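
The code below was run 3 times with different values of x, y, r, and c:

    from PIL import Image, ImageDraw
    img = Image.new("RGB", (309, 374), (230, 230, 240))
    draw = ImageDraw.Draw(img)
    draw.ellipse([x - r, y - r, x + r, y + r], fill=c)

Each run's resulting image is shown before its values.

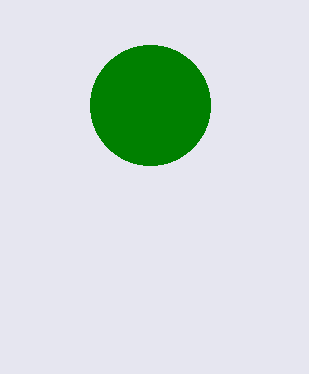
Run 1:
x = 150, y = 105, r = 60, c = 'green'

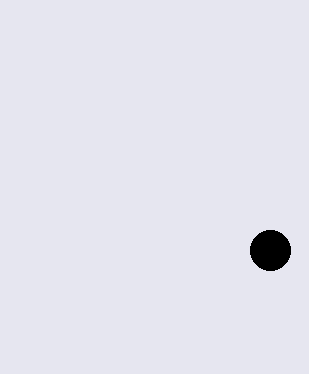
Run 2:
x = 270
y = 250
r = 20
c = 'black'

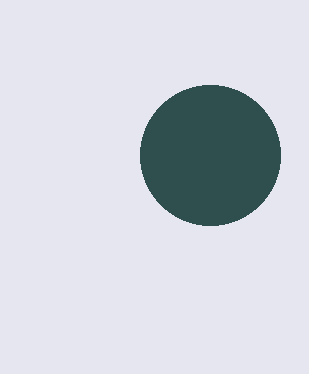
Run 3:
x = 210; y = 155; r = 70; c = 'darkslategray'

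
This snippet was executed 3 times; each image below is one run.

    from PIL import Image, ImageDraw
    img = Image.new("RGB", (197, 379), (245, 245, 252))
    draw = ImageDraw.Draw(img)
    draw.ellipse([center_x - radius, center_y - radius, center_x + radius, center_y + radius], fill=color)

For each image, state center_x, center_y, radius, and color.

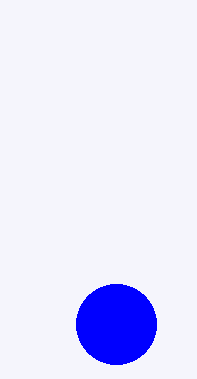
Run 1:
center_x = 116
center_y = 324
radius = 40
color = 'blue'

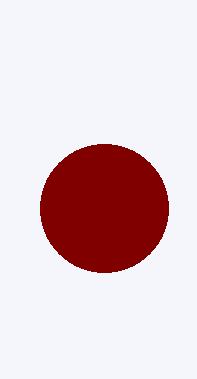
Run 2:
center_x = 104, center_y = 208, radius = 64, color = 'maroon'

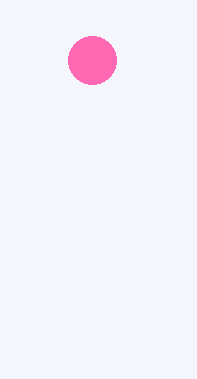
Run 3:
center_x = 92
center_y = 60
radius = 24
color = 'hotpink'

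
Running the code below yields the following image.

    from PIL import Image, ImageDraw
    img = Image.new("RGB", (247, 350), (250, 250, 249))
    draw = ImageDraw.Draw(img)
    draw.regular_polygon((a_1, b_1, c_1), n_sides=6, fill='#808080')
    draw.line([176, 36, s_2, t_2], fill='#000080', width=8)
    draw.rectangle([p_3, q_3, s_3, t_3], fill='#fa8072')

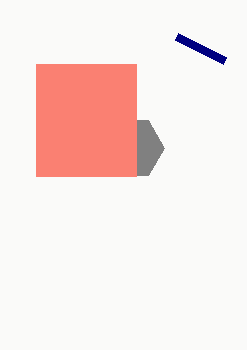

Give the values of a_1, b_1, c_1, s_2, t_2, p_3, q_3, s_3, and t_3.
a_1 = 132
b_1 = 148
c_1 = 32
s_2 = 224
t_2 = 60
p_3 = 36
q_3 = 64
s_3 = 136
t_3 = 176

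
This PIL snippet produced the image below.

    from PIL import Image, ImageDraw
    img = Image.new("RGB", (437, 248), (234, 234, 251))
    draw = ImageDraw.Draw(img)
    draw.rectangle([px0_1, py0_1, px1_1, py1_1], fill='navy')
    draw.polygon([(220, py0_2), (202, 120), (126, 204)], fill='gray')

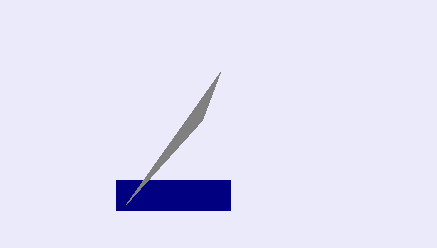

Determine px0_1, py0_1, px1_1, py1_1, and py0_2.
px0_1 = 116, py0_1 = 180, px1_1 = 230, py1_1 = 210, py0_2 = 72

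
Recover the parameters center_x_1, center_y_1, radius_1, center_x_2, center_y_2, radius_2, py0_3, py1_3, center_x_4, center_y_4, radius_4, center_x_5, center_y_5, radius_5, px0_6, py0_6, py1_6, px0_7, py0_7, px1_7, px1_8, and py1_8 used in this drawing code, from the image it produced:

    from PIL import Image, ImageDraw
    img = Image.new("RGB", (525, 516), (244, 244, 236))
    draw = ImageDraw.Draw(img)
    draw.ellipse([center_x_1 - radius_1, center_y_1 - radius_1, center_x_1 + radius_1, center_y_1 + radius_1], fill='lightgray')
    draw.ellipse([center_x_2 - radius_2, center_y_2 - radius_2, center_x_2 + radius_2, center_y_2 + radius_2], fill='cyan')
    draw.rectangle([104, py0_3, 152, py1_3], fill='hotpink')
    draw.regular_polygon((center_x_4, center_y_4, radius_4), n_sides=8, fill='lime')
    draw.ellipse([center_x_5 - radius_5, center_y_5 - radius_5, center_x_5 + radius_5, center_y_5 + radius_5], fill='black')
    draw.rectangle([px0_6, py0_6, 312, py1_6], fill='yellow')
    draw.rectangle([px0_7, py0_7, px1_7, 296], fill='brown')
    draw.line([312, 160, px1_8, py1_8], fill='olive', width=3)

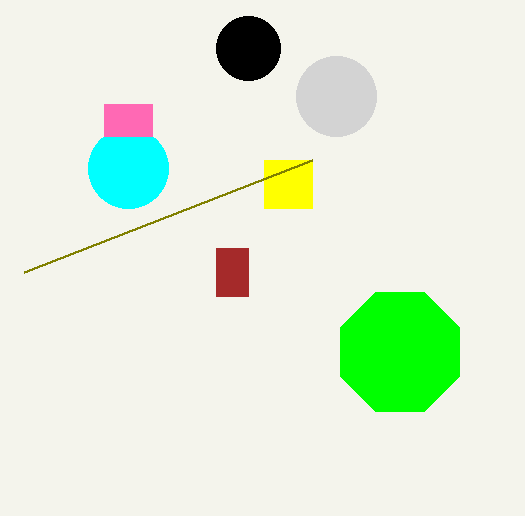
center_x_1 = 336, center_y_1 = 96, radius_1 = 40, center_x_2 = 128, center_y_2 = 168, radius_2 = 40, py0_3 = 104, py1_3 = 136, center_x_4 = 400, center_y_4 = 352, radius_4 = 64, center_x_5 = 248, center_y_5 = 48, radius_5 = 32, px0_6 = 264, py0_6 = 160, py1_6 = 208, px0_7 = 216, py0_7 = 248, px1_7 = 248, px1_8 = 24, py1_8 = 272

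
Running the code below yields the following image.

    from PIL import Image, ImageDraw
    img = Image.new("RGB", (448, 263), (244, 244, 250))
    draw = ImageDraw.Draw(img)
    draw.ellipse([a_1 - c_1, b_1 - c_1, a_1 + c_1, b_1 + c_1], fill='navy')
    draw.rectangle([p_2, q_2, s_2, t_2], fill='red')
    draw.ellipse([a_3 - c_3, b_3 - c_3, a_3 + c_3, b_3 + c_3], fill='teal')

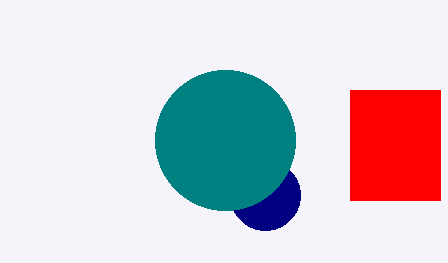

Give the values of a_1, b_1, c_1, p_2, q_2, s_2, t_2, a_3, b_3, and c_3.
a_1 = 265, b_1 = 195, c_1 = 35, p_2 = 350, q_2 = 90, s_2 = 440, t_2 = 200, a_3 = 225, b_3 = 140, c_3 = 70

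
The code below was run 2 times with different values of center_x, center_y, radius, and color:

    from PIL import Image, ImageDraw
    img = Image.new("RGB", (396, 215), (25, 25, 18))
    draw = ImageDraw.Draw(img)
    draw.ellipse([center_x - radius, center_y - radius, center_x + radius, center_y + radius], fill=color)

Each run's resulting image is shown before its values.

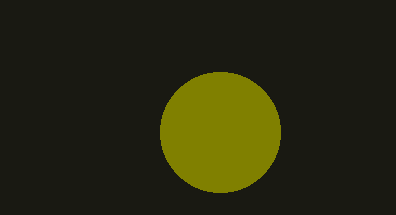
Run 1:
center_x = 220, center_y = 132, radius = 60, color = 'olive'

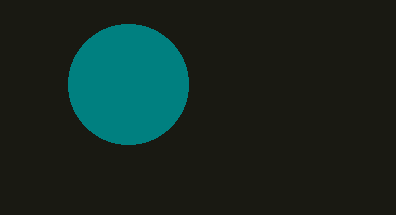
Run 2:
center_x = 128; center_y = 84; radius = 60; color = 'teal'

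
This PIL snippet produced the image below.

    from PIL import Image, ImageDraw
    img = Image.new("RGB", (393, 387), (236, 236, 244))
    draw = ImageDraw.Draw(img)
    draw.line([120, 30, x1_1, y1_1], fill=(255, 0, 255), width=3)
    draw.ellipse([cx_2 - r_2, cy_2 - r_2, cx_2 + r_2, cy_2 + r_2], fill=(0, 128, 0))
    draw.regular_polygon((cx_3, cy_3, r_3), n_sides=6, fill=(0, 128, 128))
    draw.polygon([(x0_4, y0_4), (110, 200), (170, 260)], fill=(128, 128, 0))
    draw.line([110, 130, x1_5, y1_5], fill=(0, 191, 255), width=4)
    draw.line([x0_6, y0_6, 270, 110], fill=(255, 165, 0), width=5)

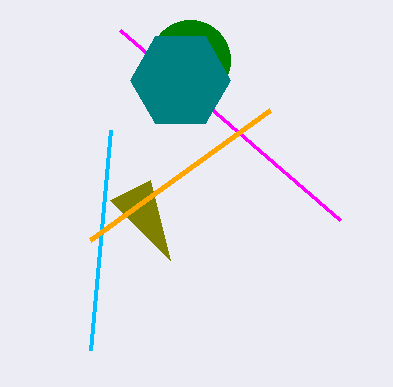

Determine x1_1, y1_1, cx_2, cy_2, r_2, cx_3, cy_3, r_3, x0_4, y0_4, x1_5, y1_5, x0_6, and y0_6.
x1_1 = 340, y1_1 = 220, cx_2 = 190, cy_2 = 60, r_2 = 40, cx_3 = 180, cy_3 = 80, r_3 = 50, x0_4 = 150, y0_4 = 180, x1_5 = 90, y1_5 = 350, x0_6 = 90, y0_6 = 240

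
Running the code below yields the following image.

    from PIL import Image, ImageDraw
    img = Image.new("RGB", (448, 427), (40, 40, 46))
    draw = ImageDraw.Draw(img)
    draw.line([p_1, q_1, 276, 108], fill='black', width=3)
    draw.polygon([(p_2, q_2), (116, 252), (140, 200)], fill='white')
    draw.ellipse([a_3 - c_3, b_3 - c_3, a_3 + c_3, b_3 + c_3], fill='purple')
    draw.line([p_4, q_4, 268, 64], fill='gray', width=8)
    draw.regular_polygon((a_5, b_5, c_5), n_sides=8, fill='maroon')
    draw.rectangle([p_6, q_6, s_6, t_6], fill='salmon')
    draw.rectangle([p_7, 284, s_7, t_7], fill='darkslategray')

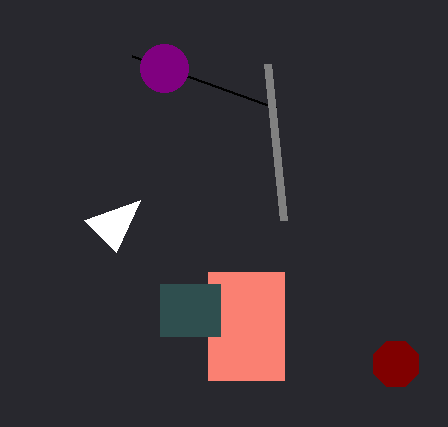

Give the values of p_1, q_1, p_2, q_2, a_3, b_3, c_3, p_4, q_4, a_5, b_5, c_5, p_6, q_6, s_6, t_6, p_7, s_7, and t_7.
p_1 = 132, q_1 = 56, p_2 = 84, q_2 = 220, a_3 = 164, b_3 = 68, c_3 = 24, p_4 = 284, q_4 = 220, a_5 = 396, b_5 = 364, c_5 = 24, p_6 = 208, q_6 = 272, s_6 = 284, t_6 = 380, p_7 = 160, s_7 = 220, t_7 = 336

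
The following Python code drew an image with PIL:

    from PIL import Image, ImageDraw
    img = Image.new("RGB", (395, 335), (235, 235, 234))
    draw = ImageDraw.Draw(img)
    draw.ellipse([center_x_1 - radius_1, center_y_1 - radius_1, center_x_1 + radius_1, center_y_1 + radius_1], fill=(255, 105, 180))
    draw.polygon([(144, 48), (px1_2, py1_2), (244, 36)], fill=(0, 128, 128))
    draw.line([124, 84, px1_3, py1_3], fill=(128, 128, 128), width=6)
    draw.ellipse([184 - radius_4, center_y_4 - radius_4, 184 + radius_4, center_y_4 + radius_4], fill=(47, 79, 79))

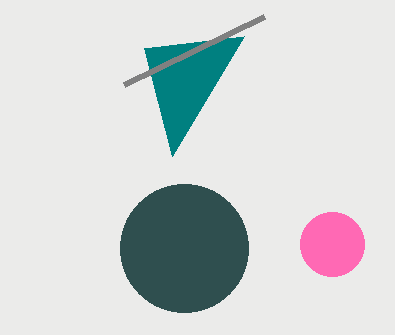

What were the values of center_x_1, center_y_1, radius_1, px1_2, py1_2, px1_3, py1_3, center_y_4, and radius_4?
center_x_1 = 332; center_y_1 = 244; radius_1 = 32; px1_2 = 172; py1_2 = 156; px1_3 = 264; py1_3 = 16; center_y_4 = 248; radius_4 = 64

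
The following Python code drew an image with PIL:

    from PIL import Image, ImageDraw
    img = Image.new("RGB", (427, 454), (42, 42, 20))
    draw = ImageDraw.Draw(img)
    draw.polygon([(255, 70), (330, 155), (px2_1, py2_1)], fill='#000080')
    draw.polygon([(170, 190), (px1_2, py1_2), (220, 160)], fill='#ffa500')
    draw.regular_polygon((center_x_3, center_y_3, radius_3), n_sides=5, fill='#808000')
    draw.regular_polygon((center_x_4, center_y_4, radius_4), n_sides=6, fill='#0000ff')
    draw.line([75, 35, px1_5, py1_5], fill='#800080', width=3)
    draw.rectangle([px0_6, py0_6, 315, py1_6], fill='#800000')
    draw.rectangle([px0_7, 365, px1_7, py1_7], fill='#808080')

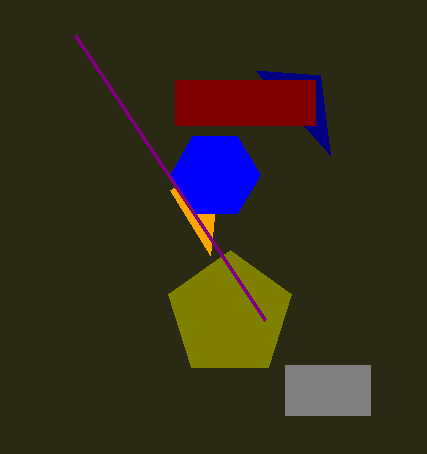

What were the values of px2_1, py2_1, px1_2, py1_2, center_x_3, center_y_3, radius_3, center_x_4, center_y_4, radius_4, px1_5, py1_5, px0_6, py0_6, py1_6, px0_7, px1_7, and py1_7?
px2_1 = 320
py2_1 = 75
px1_2 = 210
py1_2 = 255
center_x_3 = 230
center_y_3 = 315
radius_3 = 65
center_x_4 = 215
center_y_4 = 175
radius_4 = 45
px1_5 = 265
py1_5 = 320
px0_6 = 175
py0_6 = 80
py1_6 = 125
px0_7 = 285
px1_7 = 370
py1_7 = 415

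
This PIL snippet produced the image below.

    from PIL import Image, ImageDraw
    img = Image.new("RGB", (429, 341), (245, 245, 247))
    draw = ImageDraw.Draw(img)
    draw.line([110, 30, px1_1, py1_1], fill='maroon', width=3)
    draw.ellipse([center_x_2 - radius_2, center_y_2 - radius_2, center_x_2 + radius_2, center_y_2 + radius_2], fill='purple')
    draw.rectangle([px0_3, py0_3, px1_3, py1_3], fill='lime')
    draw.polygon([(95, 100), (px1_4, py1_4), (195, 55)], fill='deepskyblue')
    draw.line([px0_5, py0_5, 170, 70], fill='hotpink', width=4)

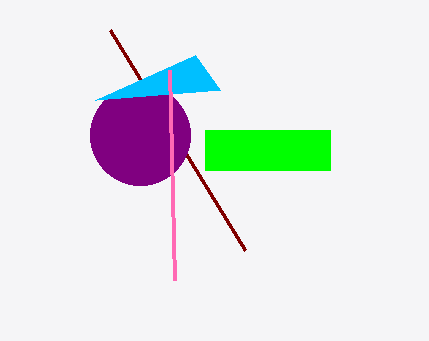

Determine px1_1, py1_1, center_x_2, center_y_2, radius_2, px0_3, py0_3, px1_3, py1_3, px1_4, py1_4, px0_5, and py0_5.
px1_1 = 245
py1_1 = 250
center_x_2 = 140
center_y_2 = 135
radius_2 = 50
px0_3 = 205
py0_3 = 130
px1_3 = 330
py1_3 = 170
px1_4 = 220
py1_4 = 90
px0_5 = 175
py0_5 = 280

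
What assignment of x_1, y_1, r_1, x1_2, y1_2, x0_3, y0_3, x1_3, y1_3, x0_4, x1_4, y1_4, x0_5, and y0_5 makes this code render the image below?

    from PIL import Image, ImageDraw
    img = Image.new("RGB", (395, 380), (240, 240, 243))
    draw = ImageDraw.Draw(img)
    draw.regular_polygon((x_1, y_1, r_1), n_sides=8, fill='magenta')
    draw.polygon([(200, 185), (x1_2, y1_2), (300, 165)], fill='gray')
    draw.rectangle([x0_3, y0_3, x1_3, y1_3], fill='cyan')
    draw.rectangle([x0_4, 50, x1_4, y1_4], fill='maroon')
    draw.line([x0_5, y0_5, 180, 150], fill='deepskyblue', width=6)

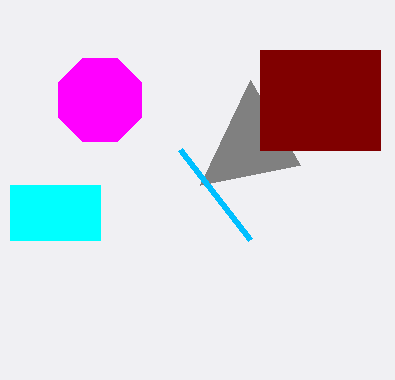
x_1 = 100
y_1 = 100
r_1 = 45
x1_2 = 250
y1_2 = 80
x0_3 = 10
y0_3 = 185
x1_3 = 100
y1_3 = 240
x0_4 = 260
x1_4 = 380
y1_4 = 150
x0_5 = 250
y0_5 = 240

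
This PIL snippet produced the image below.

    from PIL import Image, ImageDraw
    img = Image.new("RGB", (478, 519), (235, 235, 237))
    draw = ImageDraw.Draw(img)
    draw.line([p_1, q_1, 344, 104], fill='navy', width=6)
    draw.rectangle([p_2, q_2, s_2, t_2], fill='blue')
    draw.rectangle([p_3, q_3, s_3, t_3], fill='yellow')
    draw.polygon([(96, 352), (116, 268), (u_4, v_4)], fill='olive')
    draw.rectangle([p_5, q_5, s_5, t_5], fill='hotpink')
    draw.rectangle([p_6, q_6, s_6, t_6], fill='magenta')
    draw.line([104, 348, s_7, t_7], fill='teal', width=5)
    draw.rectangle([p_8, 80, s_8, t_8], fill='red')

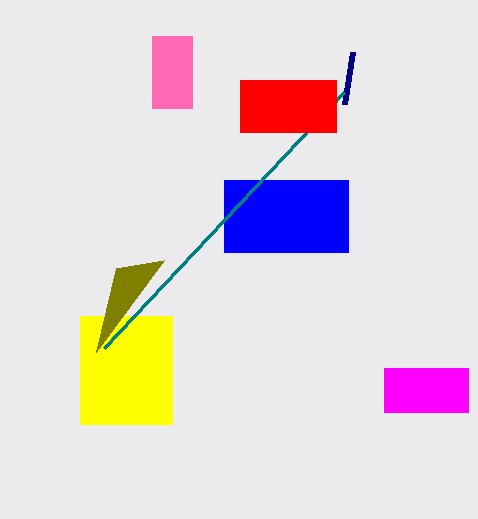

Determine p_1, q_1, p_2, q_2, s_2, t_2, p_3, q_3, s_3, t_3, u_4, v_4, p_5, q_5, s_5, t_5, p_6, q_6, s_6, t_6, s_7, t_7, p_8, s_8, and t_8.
p_1 = 352, q_1 = 52, p_2 = 224, q_2 = 180, s_2 = 348, t_2 = 252, p_3 = 80, q_3 = 316, s_3 = 172, t_3 = 424, u_4 = 164, v_4 = 260, p_5 = 152, q_5 = 36, s_5 = 192, t_5 = 108, p_6 = 384, q_6 = 368, s_6 = 468, t_6 = 412, s_7 = 344, t_7 = 92, p_8 = 240, s_8 = 336, t_8 = 132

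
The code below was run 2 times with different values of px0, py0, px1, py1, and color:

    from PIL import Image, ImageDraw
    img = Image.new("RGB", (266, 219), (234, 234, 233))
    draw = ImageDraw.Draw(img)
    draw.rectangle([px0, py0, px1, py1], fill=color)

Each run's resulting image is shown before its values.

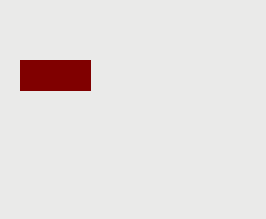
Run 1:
px0 = 20
py0 = 60
px1 = 90
py1 = 90
color = 'maroon'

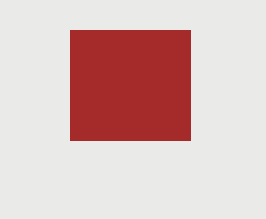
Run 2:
px0 = 70; py0 = 30; px1 = 190; py1 = 140; color = 'brown'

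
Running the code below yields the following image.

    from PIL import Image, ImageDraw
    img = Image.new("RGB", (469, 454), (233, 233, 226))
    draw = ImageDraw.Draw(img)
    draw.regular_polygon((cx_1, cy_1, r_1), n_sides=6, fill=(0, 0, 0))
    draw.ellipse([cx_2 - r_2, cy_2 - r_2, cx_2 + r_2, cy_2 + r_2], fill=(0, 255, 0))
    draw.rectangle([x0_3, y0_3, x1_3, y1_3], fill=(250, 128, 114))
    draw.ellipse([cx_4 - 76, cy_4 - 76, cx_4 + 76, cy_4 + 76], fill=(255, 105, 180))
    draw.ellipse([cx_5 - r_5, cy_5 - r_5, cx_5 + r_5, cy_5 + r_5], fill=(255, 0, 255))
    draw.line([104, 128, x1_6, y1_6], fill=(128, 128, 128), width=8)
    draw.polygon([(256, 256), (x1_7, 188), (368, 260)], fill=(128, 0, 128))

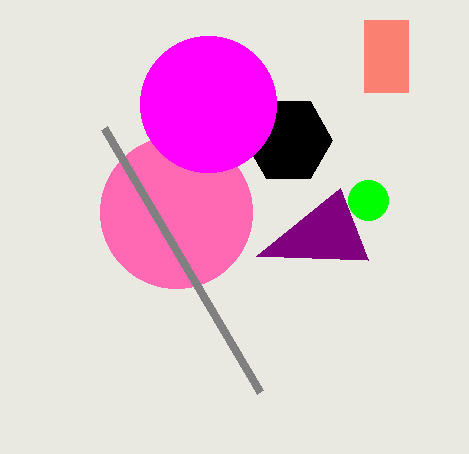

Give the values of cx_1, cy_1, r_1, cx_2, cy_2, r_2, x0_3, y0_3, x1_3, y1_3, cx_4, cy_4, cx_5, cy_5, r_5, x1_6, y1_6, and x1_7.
cx_1 = 288; cy_1 = 140; r_1 = 44; cx_2 = 368; cy_2 = 200; r_2 = 20; x0_3 = 364; y0_3 = 20; x1_3 = 408; y1_3 = 92; cx_4 = 176; cy_4 = 212; cx_5 = 208; cy_5 = 104; r_5 = 68; x1_6 = 260; y1_6 = 392; x1_7 = 340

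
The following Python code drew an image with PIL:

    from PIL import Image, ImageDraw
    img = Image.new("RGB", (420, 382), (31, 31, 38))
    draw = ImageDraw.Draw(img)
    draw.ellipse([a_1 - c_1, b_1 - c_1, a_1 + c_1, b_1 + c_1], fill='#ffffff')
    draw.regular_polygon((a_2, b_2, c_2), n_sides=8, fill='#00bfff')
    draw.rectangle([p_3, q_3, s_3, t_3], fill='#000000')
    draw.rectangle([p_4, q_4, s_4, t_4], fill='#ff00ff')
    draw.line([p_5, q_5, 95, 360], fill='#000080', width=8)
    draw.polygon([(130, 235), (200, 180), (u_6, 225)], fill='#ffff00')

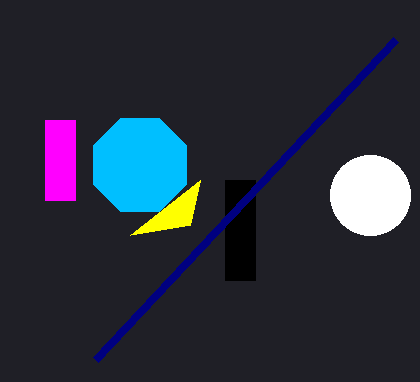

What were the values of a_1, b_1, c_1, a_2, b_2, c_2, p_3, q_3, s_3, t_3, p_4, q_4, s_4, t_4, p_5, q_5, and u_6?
a_1 = 370; b_1 = 195; c_1 = 40; a_2 = 140; b_2 = 165; c_2 = 50; p_3 = 225; q_3 = 180; s_3 = 255; t_3 = 280; p_4 = 45; q_4 = 120; s_4 = 75; t_4 = 200; p_5 = 395; q_5 = 40; u_6 = 190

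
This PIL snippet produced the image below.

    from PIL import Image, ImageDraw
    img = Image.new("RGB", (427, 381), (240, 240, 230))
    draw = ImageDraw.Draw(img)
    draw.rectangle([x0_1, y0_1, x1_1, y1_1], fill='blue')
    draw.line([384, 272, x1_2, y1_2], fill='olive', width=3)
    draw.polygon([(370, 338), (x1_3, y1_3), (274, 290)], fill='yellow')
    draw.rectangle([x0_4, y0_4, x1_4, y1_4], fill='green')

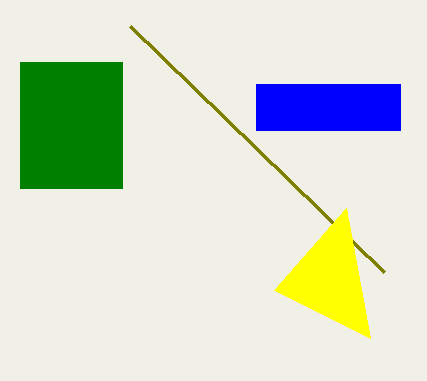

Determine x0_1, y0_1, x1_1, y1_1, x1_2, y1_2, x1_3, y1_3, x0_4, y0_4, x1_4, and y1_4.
x0_1 = 256; y0_1 = 84; x1_1 = 400; y1_1 = 130; x1_2 = 130; y1_2 = 26; x1_3 = 346; y1_3 = 208; x0_4 = 20; y0_4 = 62; x1_4 = 122; y1_4 = 188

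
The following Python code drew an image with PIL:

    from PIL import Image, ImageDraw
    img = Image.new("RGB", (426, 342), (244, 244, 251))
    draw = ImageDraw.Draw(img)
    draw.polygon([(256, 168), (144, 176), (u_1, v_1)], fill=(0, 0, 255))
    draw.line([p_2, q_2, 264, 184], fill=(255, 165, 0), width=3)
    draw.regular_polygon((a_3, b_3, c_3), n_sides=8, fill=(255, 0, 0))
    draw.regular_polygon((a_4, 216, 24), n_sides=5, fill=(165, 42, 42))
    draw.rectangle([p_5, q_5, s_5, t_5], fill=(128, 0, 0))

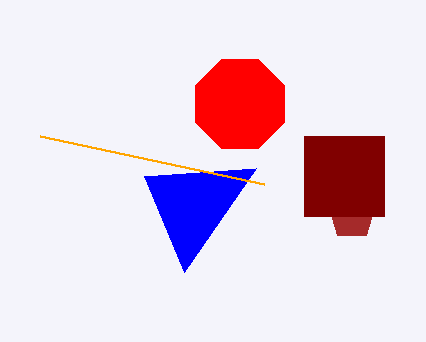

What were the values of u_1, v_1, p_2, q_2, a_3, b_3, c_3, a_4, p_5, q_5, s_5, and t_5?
u_1 = 184, v_1 = 272, p_2 = 40, q_2 = 136, a_3 = 240, b_3 = 104, c_3 = 48, a_4 = 352, p_5 = 304, q_5 = 136, s_5 = 384, t_5 = 216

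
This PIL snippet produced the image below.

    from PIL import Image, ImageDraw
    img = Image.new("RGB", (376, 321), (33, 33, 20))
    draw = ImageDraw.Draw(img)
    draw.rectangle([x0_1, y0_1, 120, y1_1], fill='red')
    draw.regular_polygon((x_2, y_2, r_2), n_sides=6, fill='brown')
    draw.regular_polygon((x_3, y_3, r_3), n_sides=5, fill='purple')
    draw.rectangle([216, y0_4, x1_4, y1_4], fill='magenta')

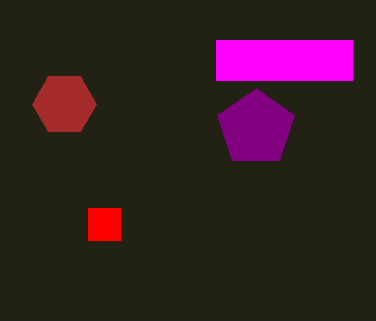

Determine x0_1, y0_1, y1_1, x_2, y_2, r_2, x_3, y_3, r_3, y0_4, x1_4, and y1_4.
x0_1 = 88
y0_1 = 208
y1_1 = 240
x_2 = 64
y_2 = 104
r_2 = 32
x_3 = 256
y_3 = 128
r_3 = 40
y0_4 = 40
x1_4 = 352
y1_4 = 80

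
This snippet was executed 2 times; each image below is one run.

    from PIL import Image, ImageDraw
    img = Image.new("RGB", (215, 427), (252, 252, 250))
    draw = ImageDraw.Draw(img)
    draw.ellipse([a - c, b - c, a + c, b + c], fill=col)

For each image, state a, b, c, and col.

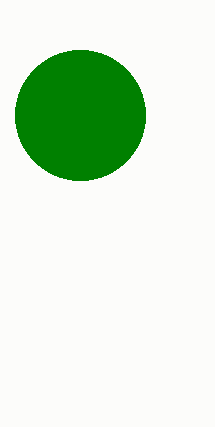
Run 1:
a = 80; b = 115; c = 65; col = 'green'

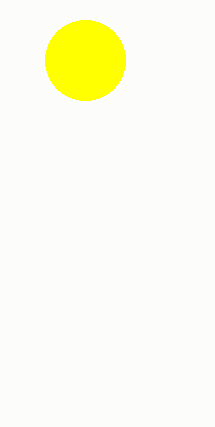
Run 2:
a = 85; b = 60; c = 40; col = 'yellow'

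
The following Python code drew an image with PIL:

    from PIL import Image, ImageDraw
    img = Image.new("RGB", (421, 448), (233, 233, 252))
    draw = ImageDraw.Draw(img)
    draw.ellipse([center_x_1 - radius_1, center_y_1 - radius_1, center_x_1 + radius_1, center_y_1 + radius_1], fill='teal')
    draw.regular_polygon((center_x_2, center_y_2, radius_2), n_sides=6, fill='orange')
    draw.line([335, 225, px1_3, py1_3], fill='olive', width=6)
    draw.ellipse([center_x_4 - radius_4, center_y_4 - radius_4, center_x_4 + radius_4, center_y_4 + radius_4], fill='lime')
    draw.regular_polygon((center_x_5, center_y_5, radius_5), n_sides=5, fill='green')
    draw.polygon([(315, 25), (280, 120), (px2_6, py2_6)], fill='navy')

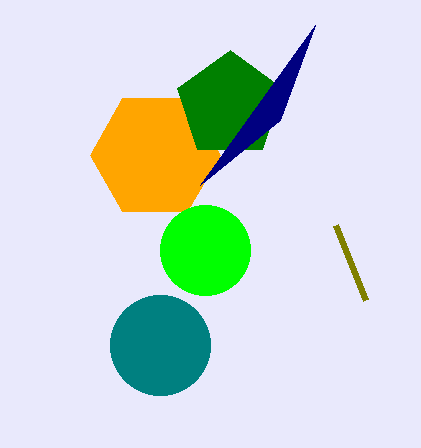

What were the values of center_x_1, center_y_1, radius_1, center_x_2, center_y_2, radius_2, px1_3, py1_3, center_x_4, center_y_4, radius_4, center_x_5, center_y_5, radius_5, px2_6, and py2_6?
center_x_1 = 160, center_y_1 = 345, radius_1 = 50, center_x_2 = 155, center_y_2 = 155, radius_2 = 65, px1_3 = 365, py1_3 = 300, center_x_4 = 205, center_y_4 = 250, radius_4 = 45, center_x_5 = 230, center_y_5 = 105, radius_5 = 55, px2_6 = 200, py2_6 = 185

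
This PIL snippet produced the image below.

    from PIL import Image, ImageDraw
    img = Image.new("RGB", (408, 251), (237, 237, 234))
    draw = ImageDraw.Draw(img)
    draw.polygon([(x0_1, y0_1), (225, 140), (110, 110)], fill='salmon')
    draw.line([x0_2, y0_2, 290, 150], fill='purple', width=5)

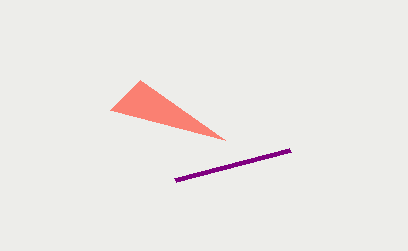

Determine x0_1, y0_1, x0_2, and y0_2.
x0_1 = 140; y0_1 = 80; x0_2 = 175; y0_2 = 180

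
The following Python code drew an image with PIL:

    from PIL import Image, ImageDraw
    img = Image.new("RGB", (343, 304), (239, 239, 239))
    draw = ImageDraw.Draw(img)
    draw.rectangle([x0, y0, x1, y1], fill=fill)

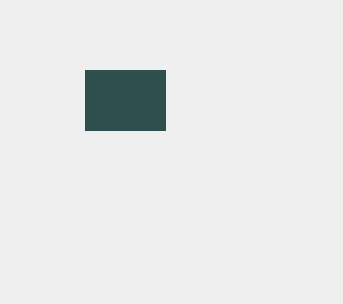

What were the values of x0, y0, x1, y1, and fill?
x0 = 85, y0 = 70, x1 = 165, y1 = 130, fill = 'darkslategray'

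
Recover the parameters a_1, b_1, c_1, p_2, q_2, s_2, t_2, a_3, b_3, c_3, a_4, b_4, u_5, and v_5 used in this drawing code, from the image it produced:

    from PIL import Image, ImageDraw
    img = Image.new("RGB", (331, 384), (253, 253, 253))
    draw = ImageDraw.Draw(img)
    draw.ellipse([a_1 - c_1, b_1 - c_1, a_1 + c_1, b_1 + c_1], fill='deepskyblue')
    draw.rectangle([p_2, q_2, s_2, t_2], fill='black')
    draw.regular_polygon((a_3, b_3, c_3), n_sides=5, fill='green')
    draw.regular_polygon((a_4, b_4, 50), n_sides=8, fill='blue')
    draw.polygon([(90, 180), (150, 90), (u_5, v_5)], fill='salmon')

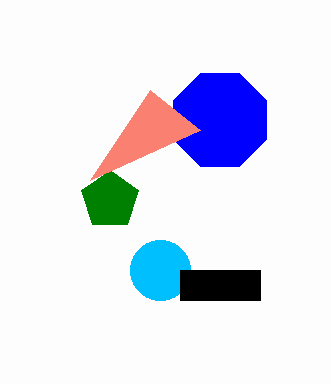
a_1 = 160, b_1 = 270, c_1 = 30, p_2 = 180, q_2 = 270, s_2 = 260, t_2 = 300, a_3 = 110, b_3 = 200, c_3 = 30, a_4 = 220, b_4 = 120, u_5 = 200, v_5 = 130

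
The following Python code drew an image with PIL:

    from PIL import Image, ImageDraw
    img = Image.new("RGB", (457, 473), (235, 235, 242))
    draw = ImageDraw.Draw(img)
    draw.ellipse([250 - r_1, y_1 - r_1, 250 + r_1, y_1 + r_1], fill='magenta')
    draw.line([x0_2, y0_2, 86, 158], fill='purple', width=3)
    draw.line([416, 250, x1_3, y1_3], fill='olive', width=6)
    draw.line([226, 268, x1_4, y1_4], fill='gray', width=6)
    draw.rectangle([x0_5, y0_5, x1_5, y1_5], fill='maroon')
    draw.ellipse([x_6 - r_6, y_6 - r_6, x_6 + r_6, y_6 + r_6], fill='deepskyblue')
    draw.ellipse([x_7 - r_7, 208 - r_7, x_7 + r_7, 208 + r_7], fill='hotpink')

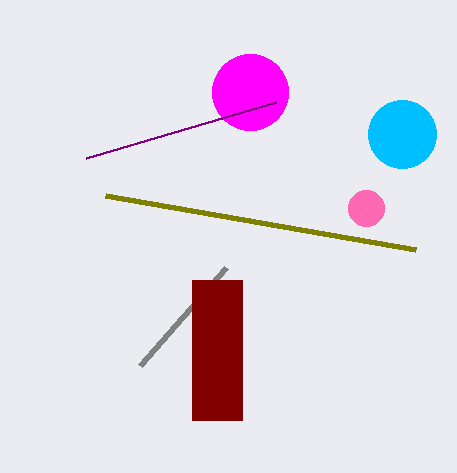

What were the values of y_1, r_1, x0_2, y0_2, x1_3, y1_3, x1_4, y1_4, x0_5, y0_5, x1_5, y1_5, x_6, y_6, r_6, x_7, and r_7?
y_1 = 92, r_1 = 38, x0_2 = 276, y0_2 = 102, x1_3 = 106, y1_3 = 196, x1_4 = 140, y1_4 = 366, x0_5 = 192, y0_5 = 280, x1_5 = 242, y1_5 = 420, x_6 = 402, y_6 = 134, r_6 = 34, x_7 = 366, r_7 = 18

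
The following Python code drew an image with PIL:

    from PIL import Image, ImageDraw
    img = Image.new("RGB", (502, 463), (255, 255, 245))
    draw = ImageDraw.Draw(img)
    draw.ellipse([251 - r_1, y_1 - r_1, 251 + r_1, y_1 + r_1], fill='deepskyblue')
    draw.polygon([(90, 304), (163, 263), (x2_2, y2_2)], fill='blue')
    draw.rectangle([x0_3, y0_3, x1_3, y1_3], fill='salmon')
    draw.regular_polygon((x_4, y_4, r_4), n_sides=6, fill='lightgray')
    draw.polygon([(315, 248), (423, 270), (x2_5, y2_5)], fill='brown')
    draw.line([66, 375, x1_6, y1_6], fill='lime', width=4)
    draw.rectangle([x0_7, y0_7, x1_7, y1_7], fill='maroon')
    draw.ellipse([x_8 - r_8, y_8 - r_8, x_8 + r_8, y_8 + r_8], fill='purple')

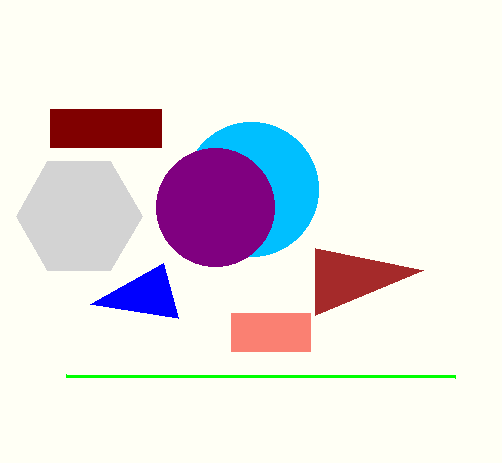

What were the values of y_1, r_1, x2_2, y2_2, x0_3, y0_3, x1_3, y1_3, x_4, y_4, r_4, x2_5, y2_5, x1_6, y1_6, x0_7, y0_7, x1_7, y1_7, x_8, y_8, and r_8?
y_1 = 189; r_1 = 67; x2_2 = 178; y2_2 = 318; x0_3 = 231; y0_3 = 313; x1_3 = 310; y1_3 = 351; x_4 = 79; y_4 = 216; r_4 = 63; x2_5 = 315; y2_5 = 315; x1_6 = 455; y1_6 = 376; x0_7 = 50; y0_7 = 109; x1_7 = 161; y1_7 = 147; x_8 = 215; y_8 = 207; r_8 = 59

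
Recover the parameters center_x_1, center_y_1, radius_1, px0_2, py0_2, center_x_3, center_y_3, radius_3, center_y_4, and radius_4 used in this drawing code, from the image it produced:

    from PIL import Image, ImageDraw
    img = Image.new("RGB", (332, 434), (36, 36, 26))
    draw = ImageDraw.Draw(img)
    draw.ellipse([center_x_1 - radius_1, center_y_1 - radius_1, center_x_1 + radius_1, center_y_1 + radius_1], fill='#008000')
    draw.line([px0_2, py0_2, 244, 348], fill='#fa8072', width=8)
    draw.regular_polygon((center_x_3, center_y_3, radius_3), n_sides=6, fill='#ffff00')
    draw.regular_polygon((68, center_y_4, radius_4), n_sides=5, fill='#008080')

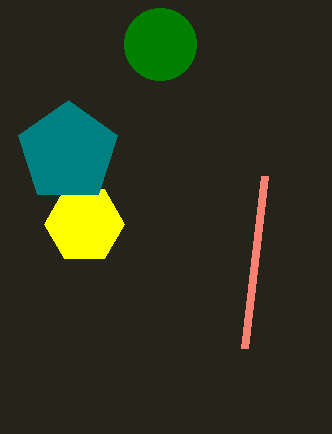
center_x_1 = 160; center_y_1 = 44; radius_1 = 36; px0_2 = 264; py0_2 = 176; center_x_3 = 84; center_y_3 = 224; radius_3 = 40; center_y_4 = 152; radius_4 = 52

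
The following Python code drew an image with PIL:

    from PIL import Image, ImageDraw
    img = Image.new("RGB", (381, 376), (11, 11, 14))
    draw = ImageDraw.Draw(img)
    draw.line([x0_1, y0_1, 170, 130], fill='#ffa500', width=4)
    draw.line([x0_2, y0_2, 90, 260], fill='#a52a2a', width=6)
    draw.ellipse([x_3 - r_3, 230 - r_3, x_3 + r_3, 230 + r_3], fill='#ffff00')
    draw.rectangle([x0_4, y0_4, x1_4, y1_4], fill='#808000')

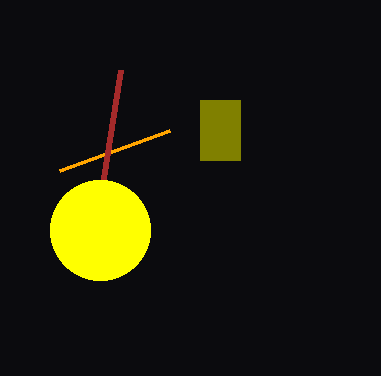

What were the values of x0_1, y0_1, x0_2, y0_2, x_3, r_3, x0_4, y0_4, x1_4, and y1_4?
x0_1 = 60; y0_1 = 170; x0_2 = 120; y0_2 = 70; x_3 = 100; r_3 = 50; x0_4 = 200; y0_4 = 100; x1_4 = 240; y1_4 = 160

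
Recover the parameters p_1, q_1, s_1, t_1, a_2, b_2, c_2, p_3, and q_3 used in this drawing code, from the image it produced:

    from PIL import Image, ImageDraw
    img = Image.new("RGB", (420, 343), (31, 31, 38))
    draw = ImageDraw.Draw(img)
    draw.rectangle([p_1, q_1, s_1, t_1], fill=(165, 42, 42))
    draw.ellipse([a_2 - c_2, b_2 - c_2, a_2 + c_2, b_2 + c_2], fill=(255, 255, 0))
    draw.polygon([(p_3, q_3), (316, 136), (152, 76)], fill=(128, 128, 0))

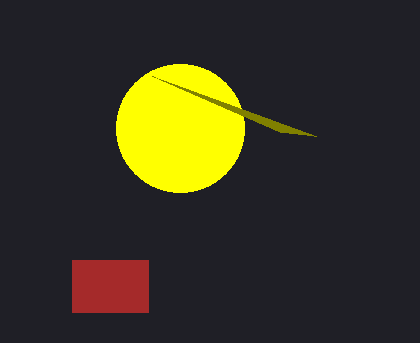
p_1 = 72, q_1 = 260, s_1 = 148, t_1 = 312, a_2 = 180, b_2 = 128, c_2 = 64, p_3 = 280, q_3 = 132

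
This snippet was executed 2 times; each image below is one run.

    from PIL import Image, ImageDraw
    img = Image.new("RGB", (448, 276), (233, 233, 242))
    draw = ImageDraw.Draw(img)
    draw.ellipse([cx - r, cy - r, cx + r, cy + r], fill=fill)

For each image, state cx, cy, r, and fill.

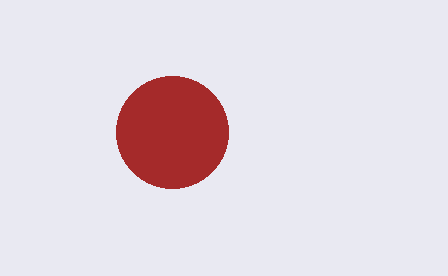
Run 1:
cx = 172, cy = 132, r = 56, fill = 'brown'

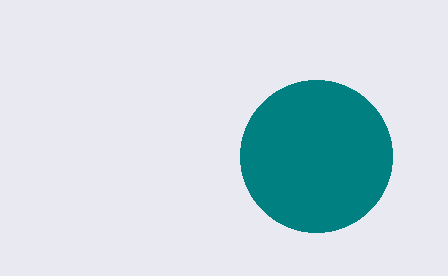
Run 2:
cx = 316
cy = 156
r = 76
fill = 'teal'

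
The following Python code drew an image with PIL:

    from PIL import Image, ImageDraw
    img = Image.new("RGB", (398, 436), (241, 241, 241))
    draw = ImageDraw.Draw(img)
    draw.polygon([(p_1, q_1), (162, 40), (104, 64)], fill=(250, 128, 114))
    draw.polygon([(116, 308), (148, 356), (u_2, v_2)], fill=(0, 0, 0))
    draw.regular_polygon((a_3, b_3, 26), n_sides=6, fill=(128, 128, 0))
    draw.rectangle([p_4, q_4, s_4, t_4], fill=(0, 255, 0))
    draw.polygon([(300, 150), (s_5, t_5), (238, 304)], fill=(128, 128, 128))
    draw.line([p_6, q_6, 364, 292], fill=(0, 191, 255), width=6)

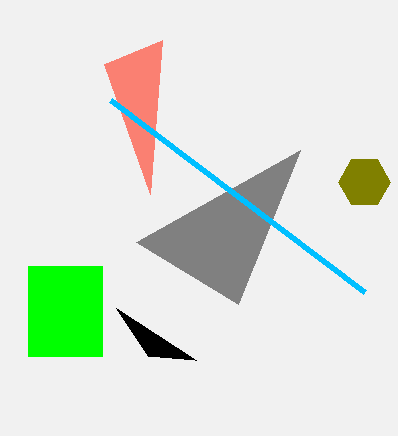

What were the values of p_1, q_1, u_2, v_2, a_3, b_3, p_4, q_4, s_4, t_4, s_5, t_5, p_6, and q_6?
p_1 = 150; q_1 = 194; u_2 = 196; v_2 = 360; a_3 = 364; b_3 = 182; p_4 = 28; q_4 = 266; s_4 = 102; t_4 = 356; s_5 = 136; t_5 = 242; p_6 = 110; q_6 = 100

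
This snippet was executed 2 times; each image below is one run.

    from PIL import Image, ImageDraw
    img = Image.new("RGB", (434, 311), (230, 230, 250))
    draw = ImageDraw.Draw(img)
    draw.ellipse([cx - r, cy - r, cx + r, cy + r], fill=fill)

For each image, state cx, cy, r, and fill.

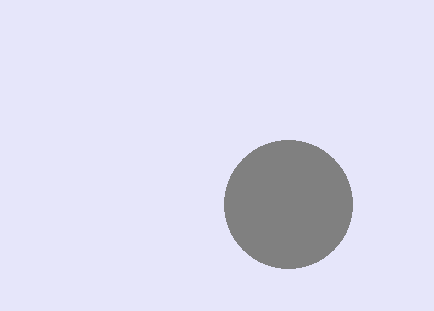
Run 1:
cx = 288, cy = 204, r = 64, fill = 'gray'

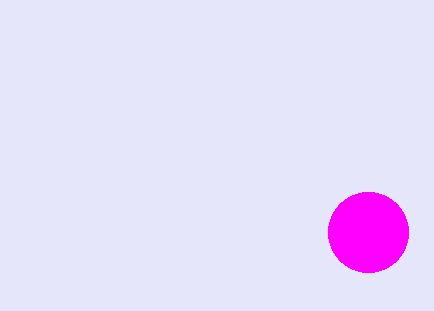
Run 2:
cx = 368
cy = 232
r = 40
fill = 'magenta'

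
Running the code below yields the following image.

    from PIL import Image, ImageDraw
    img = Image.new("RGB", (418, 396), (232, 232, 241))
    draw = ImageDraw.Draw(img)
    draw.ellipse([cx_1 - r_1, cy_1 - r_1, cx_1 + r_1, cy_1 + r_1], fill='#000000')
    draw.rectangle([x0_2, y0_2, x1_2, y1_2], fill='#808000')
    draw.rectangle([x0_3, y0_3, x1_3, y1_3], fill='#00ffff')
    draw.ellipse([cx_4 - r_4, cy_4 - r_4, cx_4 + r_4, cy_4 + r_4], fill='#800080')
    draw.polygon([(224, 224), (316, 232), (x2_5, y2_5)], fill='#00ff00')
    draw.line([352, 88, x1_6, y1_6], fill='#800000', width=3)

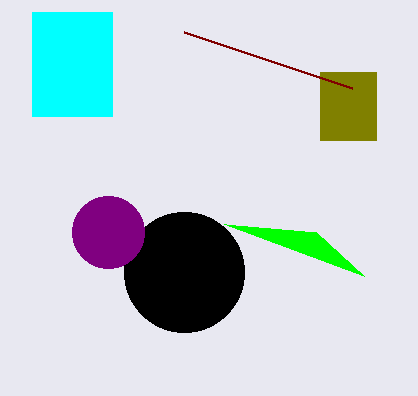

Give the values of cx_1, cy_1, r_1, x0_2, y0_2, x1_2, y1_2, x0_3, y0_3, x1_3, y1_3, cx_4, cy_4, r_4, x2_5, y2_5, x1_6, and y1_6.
cx_1 = 184, cy_1 = 272, r_1 = 60, x0_2 = 320, y0_2 = 72, x1_2 = 376, y1_2 = 140, x0_3 = 32, y0_3 = 12, x1_3 = 112, y1_3 = 116, cx_4 = 108, cy_4 = 232, r_4 = 36, x2_5 = 364, y2_5 = 276, x1_6 = 184, y1_6 = 32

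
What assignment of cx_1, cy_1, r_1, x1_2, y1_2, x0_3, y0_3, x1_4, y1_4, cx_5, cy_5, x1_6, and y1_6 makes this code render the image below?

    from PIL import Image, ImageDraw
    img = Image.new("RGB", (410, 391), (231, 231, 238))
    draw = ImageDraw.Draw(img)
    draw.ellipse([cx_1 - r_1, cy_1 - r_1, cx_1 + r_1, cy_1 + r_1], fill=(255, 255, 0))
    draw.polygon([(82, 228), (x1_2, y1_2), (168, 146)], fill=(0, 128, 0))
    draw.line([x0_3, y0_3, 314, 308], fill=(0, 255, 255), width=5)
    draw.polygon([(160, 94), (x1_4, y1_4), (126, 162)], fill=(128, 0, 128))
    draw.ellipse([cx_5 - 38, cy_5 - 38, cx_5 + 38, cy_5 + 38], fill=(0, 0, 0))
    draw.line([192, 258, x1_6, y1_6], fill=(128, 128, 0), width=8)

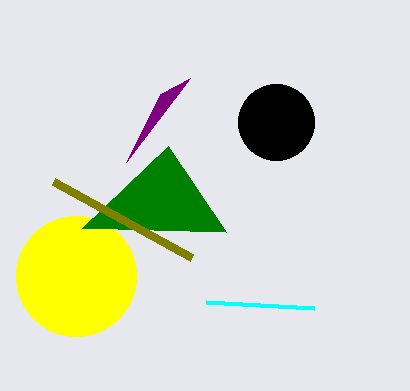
cx_1 = 76
cy_1 = 276
r_1 = 60
x1_2 = 226
y1_2 = 232
x0_3 = 206
y0_3 = 302
x1_4 = 190
y1_4 = 78
cx_5 = 276
cy_5 = 122
x1_6 = 54
y1_6 = 182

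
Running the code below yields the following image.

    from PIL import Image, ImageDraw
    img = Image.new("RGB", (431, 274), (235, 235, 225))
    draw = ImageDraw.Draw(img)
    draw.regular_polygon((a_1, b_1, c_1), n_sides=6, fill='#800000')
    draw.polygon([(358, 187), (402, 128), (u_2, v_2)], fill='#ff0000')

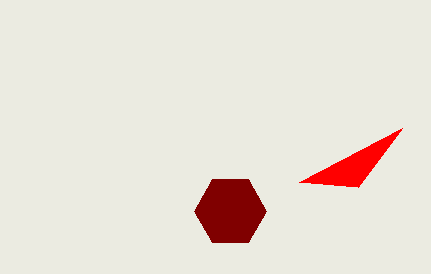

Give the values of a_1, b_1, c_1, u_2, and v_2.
a_1 = 230
b_1 = 211
c_1 = 36
u_2 = 299
v_2 = 182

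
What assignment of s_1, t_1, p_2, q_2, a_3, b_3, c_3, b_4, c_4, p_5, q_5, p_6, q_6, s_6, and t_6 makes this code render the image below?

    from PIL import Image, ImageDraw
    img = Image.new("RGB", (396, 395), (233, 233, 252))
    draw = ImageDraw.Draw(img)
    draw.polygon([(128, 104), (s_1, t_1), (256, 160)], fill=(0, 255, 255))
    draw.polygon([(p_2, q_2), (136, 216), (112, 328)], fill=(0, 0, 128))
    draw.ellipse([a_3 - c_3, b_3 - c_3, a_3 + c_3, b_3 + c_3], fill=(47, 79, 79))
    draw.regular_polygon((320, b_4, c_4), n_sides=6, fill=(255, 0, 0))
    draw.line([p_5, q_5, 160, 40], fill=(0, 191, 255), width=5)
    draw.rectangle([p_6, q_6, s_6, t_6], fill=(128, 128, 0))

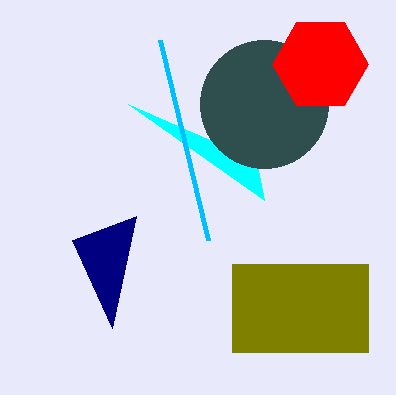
s_1 = 264
t_1 = 200
p_2 = 72
q_2 = 240
a_3 = 264
b_3 = 104
c_3 = 64
b_4 = 64
c_4 = 48
p_5 = 208
q_5 = 240
p_6 = 232
q_6 = 264
s_6 = 368
t_6 = 352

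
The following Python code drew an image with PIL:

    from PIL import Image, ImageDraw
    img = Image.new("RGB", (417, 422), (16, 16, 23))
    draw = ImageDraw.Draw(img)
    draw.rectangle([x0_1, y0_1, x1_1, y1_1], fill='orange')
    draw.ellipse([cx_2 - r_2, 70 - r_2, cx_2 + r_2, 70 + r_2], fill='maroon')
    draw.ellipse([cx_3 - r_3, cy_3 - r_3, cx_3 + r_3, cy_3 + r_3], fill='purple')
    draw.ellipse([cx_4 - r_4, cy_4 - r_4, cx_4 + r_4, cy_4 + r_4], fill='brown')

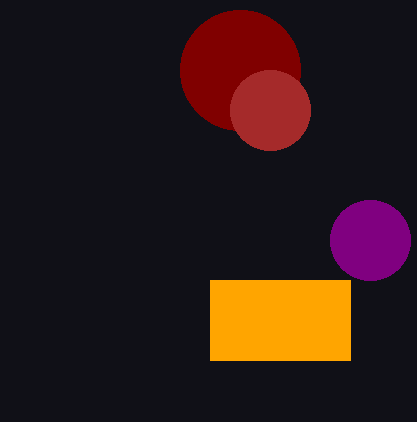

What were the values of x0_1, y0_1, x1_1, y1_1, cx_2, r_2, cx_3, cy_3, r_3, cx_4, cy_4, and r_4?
x0_1 = 210
y0_1 = 280
x1_1 = 350
y1_1 = 360
cx_2 = 240
r_2 = 60
cx_3 = 370
cy_3 = 240
r_3 = 40
cx_4 = 270
cy_4 = 110
r_4 = 40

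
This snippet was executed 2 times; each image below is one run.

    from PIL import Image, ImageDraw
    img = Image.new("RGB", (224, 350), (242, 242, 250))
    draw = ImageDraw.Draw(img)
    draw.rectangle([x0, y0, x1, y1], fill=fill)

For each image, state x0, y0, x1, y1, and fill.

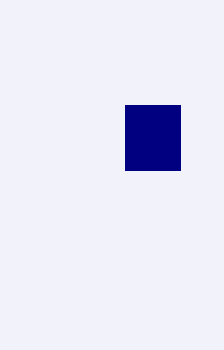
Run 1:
x0 = 125
y0 = 105
x1 = 180
y1 = 170
fill = 'navy'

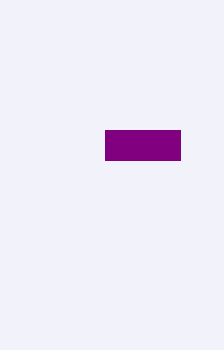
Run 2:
x0 = 105, y0 = 130, x1 = 180, y1 = 160, fill = 'purple'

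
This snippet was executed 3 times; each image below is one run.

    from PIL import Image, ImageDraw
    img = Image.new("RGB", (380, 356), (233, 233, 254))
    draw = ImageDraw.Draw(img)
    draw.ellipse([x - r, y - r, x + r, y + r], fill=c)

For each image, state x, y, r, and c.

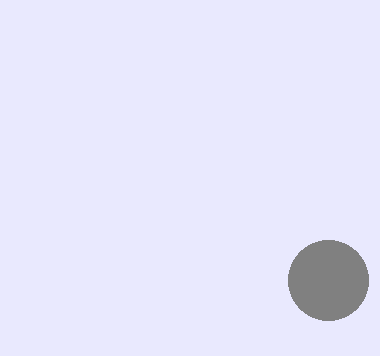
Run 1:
x = 328
y = 280
r = 40
c = 'gray'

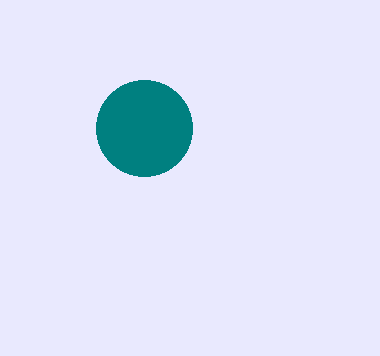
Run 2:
x = 144
y = 128
r = 48
c = 'teal'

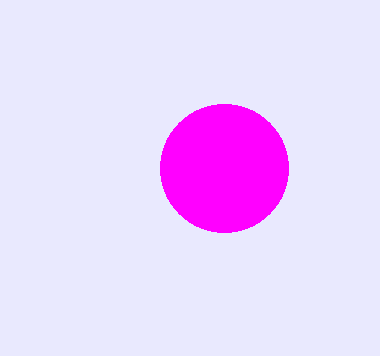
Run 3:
x = 224; y = 168; r = 64; c = 'magenta'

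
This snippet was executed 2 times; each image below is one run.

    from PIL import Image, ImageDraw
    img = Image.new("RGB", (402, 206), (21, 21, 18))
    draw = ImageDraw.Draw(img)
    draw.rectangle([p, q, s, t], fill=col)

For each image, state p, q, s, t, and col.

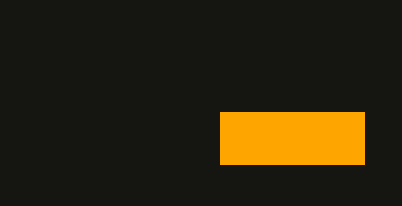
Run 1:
p = 220
q = 112
s = 364
t = 164
col = 'orange'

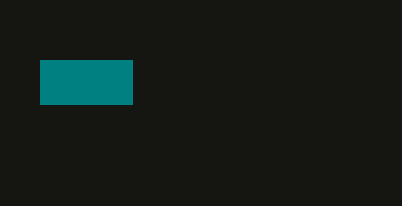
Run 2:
p = 40; q = 60; s = 132; t = 104; col = 'teal'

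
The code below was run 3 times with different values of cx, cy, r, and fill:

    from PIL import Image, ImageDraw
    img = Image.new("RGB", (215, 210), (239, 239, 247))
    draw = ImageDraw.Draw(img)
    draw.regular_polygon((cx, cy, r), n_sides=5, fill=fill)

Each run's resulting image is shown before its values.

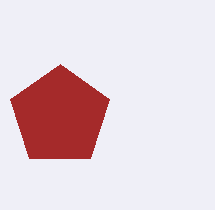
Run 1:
cx = 60
cy = 116
r = 52
fill = 'brown'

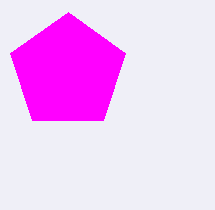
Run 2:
cx = 68; cy = 72; r = 60; fill = 'magenta'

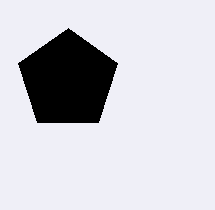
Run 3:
cx = 68
cy = 80
r = 52
fill = 'black'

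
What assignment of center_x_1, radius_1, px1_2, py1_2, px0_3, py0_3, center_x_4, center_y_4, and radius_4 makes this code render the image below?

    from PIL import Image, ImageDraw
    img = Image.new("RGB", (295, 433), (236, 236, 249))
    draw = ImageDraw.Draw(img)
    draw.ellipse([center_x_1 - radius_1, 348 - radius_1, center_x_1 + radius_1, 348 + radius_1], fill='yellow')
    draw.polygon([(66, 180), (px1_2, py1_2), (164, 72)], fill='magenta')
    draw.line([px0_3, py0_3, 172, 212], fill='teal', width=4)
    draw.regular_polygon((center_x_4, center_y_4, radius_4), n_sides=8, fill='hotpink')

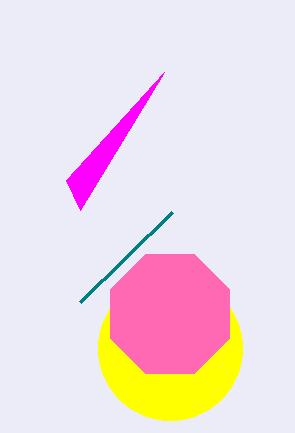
center_x_1 = 170; radius_1 = 72; px1_2 = 80; py1_2 = 210; px0_3 = 80; py0_3 = 302; center_x_4 = 170; center_y_4 = 314; radius_4 = 64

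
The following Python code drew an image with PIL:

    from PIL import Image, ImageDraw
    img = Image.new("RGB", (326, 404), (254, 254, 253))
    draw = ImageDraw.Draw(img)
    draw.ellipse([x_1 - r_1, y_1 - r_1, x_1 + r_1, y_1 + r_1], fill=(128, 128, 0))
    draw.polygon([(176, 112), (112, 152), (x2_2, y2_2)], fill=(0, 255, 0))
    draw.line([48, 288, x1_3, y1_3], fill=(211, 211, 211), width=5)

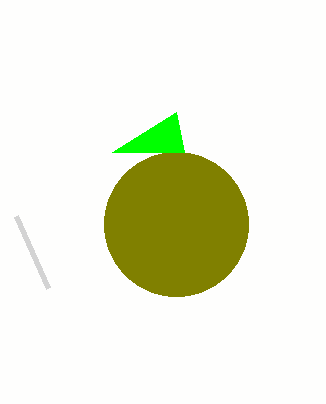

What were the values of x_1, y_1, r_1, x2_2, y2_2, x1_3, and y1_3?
x_1 = 176; y_1 = 224; r_1 = 72; x2_2 = 184; y2_2 = 152; x1_3 = 16; y1_3 = 216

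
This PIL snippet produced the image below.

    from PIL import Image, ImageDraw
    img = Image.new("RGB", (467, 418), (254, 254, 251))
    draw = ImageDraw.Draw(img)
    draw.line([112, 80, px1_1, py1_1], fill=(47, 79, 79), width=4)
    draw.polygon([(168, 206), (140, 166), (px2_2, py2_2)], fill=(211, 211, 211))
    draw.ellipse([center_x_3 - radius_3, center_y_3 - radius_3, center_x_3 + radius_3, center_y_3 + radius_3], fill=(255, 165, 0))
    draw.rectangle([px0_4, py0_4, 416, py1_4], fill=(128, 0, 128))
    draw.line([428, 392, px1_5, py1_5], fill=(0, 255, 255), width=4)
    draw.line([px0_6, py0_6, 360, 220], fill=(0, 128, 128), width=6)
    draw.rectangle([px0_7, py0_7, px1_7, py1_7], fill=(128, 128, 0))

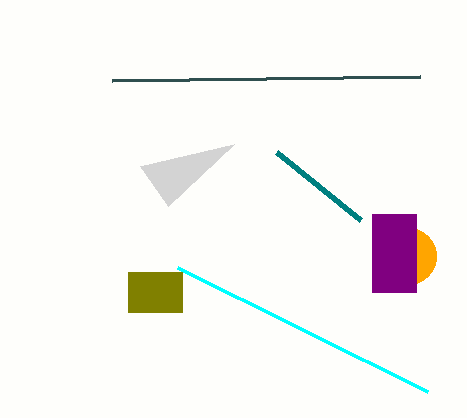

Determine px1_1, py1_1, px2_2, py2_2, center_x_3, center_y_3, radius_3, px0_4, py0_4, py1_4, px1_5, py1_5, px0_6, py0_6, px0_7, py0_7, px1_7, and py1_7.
px1_1 = 420, py1_1 = 76, px2_2 = 234, py2_2 = 144, center_x_3 = 408, center_y_3 = 256, radius_3 = 28, px0_4 = 372, py0_4 = 214, py1_4 = 292, px1_5 = 178, py1_5 = 268, px0_6 = 276, py0_6 = 152, px0_7 = 128, py0_7 = 272, px1_7 = 182, py1_7 = 312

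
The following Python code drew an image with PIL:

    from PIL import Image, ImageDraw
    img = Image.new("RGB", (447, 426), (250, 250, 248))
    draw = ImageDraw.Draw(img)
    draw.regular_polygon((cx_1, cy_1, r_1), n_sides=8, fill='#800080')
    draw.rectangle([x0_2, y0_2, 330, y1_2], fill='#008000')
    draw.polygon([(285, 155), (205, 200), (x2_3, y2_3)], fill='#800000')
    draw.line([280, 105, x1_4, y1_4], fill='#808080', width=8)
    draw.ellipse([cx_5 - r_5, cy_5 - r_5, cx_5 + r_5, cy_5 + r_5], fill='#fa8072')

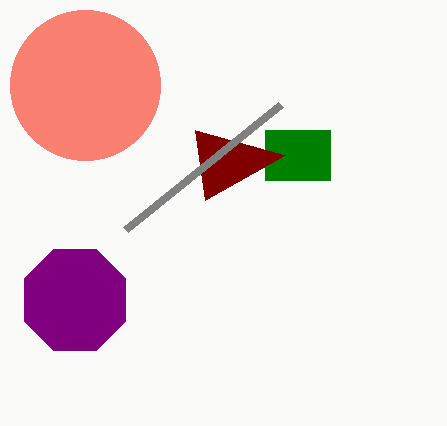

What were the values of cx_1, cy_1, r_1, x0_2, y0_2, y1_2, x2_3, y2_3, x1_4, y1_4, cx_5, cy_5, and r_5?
cx_1 = 75; cy_1 = 300; r_1 = 55; x0_2 = 265; y0_2 = 130; y1_2 = 180; x2_3 = 195; y2_3 = 130; x1_4 = 125; y1_4 = 230; cx_5 = 85; cy_5 = 85; r_5 = 75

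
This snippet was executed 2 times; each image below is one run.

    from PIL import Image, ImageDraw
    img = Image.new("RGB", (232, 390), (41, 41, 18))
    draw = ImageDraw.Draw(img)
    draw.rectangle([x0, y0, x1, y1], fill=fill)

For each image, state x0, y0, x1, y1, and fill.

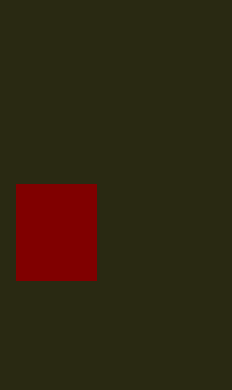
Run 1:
x0 = 16
y0 = 184
x1 = 96
y1 = 280
fill = 'maroon'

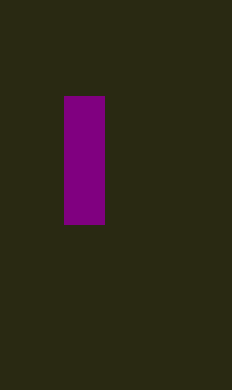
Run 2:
x0 = 64
y0 = 96
x1 = 104
y1 = 224
fill = 'purple'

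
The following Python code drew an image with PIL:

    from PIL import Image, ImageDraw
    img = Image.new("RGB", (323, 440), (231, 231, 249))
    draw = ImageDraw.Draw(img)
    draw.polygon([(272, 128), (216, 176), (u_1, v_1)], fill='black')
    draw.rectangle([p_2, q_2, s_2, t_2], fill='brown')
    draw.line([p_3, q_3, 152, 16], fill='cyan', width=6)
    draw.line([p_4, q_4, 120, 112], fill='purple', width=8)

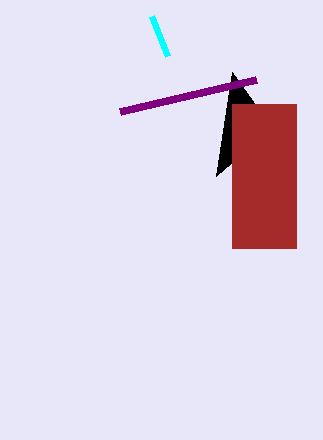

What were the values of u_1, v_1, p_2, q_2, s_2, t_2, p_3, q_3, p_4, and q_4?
u_1 = 232
v_1 = 72
p_2 = 232
q_2 = 104
s_2 = 296
t_2 = 248
p_3 = 168
q_3 = 56
p_4 = 256
q_4 = 80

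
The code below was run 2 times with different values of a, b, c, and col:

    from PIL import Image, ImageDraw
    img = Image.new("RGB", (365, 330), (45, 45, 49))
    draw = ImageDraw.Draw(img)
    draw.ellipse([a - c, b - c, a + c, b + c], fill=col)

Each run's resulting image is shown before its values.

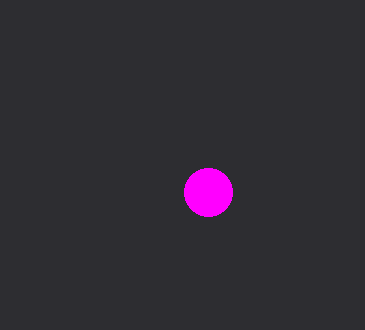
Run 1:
a = 208, b = 192, c = 24, col = 'magenta'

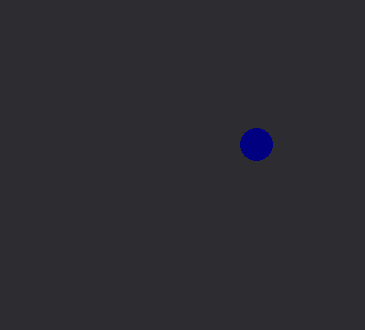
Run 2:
a = 256
b = 144
c = 16
col = 'navy'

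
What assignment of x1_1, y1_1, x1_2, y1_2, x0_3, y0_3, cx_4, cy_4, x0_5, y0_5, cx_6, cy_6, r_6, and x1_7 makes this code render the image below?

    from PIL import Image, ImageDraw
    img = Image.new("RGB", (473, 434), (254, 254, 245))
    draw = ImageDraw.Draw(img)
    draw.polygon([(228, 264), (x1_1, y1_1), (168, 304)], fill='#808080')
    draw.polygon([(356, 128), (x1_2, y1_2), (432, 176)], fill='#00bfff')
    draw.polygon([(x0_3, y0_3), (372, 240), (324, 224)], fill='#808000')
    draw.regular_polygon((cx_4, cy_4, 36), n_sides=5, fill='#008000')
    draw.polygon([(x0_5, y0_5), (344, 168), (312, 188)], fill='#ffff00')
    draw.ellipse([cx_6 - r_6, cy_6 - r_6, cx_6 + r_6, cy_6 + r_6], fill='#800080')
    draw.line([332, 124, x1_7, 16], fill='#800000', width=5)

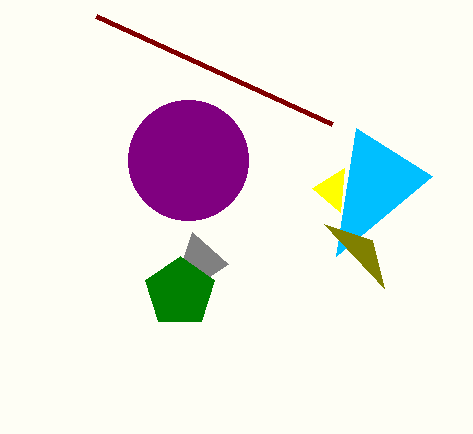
x1_1 = 192; y1_1 = 232; x1_2 = 336; y1_2 = 256; x0_3 = 384; y0_3 = 288; cx_4 = 180; cy_4 = 292; x0_5 = 340; y0_5 = 212; cx_6 = 188; cy_6 = 160; r_6 = 60; x1_7 = 96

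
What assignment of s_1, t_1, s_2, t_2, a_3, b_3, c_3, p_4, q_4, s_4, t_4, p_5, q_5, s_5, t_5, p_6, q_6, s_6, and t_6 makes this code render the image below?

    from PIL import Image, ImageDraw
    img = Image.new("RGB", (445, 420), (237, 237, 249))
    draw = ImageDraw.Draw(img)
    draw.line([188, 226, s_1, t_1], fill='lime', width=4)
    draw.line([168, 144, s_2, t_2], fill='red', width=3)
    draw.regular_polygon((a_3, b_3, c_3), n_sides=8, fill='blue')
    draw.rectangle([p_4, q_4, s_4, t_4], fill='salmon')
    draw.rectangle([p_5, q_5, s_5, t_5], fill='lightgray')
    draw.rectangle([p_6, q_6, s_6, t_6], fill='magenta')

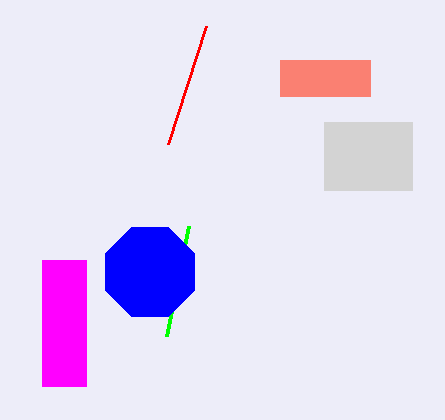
s_1 = 166, t_1 = 336, s_2 = 206, t_2 = 26, a_3 = 150, b_3 = 272, c_3 = 48, p_4 = 280, q_4 = 60, s_4 = 370, t_4 = 96, p_5 = 324, q_5 = 122, s_5 = 412, t_5 = 190, p_6 = 42, q_6 = 260, s_6 = 86, t_6 = 386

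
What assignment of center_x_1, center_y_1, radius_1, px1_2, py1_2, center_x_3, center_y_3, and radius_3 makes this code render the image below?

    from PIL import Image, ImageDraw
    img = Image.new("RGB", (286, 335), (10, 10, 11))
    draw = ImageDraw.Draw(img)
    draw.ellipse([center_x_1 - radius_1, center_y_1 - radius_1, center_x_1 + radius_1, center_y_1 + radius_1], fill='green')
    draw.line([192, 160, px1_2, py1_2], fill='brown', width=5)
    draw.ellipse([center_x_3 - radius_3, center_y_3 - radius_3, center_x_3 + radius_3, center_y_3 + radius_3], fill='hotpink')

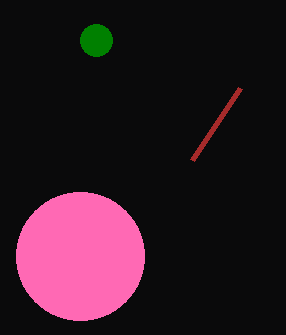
center_x_1 = 96, center_y_1 = 40, radius_1 = 16, px1_2 = 240, py1_2 = 88, center_x_3 = 80, center_y_3 = 256, radius_3 = 64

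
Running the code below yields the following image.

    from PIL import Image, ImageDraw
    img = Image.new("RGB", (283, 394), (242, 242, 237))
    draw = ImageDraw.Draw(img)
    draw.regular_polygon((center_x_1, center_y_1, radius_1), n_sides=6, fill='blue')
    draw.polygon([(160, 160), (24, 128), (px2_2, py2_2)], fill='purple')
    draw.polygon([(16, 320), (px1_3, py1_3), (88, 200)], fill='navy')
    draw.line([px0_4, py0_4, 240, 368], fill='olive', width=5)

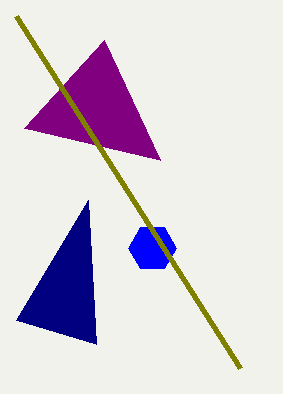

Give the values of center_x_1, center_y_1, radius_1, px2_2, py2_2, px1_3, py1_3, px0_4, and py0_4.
center_x_1 = 152
center_y_1 = 248
radius_1 = 24
px2_2 = 104
py2_2 = 40
px1_3 = 96
py1_3 = 344
px0_4 = 16
py0_4 = 16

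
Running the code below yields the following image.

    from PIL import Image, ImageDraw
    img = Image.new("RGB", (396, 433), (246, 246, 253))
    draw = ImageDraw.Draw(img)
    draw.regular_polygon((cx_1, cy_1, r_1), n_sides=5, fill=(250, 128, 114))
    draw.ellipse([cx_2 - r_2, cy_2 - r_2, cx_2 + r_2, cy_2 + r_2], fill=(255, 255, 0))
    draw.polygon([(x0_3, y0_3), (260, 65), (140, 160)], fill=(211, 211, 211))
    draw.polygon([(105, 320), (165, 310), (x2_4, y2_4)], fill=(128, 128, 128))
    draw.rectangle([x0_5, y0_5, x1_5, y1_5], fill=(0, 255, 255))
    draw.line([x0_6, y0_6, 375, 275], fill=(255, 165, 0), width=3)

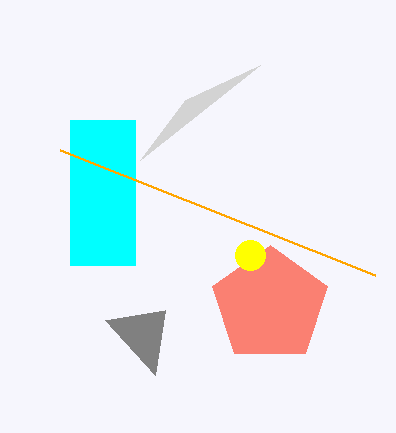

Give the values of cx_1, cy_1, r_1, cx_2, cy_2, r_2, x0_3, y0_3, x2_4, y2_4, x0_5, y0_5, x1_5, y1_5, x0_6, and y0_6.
cx_1 = 270, cy_1 = 305, r_1 = 60, cx_2 = 250, cy_2 = 255, r_2 = 15, x0_3 = 185, y0_3 = 100, x2_4 = 155, y2_4 = 375, x0_5 = 70, y0_5 = 120, x1_5 = 135, y1_5 = 265, x0_6 = 60, y0_6 = 150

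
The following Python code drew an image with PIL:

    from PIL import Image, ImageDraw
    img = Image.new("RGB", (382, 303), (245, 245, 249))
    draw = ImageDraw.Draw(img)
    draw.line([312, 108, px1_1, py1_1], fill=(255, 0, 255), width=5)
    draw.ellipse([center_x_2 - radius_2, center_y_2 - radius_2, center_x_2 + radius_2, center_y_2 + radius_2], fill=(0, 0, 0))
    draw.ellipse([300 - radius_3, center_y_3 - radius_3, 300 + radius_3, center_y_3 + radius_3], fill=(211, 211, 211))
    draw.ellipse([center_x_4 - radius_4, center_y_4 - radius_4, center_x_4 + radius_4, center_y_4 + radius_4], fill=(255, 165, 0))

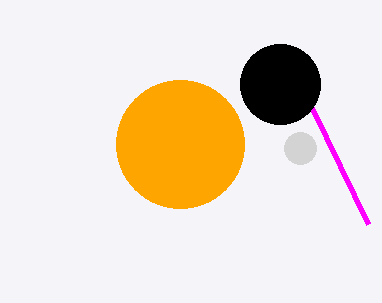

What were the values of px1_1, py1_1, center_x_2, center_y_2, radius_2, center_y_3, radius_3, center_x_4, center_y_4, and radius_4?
px1_1 = 368; py1_1 = 224; center_x_2 = 280; center_y_2 = 84; radius_2 = 40; center_y_3 = 148; radius_3 = 16; center_x_4 = 180; center_y_4 = 144; radius_4 = 64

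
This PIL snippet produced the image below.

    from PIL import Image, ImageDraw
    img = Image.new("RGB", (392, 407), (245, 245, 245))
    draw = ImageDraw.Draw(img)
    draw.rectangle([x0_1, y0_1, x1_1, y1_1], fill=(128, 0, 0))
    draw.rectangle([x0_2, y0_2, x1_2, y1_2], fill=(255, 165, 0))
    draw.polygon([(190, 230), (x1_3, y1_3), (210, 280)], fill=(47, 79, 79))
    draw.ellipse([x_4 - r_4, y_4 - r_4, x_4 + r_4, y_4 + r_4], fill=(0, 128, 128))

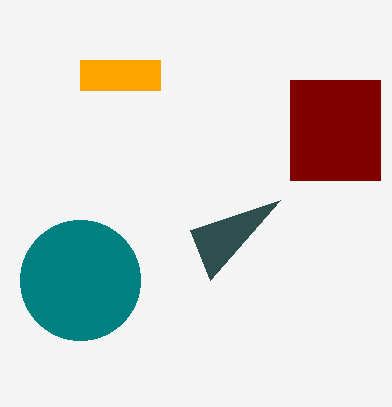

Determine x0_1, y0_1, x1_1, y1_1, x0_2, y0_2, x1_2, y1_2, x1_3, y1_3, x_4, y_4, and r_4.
x0_1 = 290
y0_1 = 80
x1_1 = 380
y1_1 = 180
x0_2 = 80
y0_2 = 60
x1_2 = 160
y1_2 = 90
x1_3 = 280
y1_3 = 200
x_4 = 80
y_4 = 280
r_4 = 60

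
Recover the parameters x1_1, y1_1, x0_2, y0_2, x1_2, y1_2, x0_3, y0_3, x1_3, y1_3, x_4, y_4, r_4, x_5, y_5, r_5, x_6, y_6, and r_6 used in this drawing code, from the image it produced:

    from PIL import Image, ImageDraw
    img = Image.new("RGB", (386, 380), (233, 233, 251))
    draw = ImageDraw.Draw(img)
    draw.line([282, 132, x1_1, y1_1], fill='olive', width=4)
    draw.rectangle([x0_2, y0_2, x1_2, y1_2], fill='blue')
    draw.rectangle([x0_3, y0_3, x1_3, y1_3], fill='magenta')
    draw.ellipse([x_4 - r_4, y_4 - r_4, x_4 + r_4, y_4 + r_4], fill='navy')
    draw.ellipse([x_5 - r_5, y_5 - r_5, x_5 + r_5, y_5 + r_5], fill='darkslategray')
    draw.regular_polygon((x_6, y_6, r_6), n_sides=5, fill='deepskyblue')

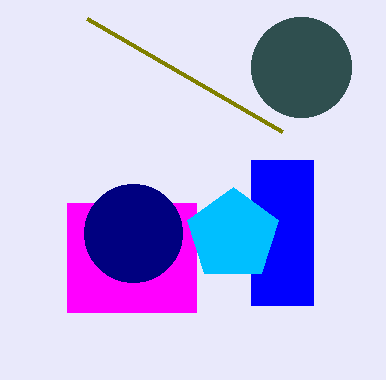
x1_1 = 87; y1_1 = 19; x0_2 = 251; y0_2 = 160; x1_2 = 313; y1_2 = 305; x0_3 = 67; y0_3 = 203; x1_3 = 196; y1_3 = 312; x_4 = 133; y_4 = 233; r_4 = 49; x_5 = 301; y_5 = 67; r_5 = 50; x_6 = 233; y_6 = 235; r_6 = 48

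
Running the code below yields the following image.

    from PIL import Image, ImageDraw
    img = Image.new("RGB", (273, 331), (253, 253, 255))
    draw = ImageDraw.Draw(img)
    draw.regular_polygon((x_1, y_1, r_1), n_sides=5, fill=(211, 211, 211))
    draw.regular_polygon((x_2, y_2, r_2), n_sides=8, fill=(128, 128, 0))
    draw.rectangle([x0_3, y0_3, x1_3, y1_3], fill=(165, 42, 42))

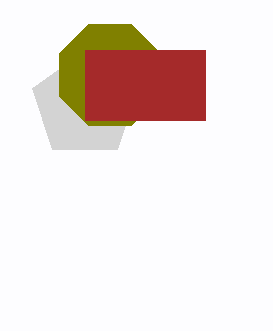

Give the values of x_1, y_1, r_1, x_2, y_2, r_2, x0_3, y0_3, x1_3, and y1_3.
x_1 = 85, y_1 = 105, r_1 = 55, x_2 = 110, y_2 = 75, r_2 = 55, x0_3 = 85, y0_3 = 50, x1_3 = 205, y1_3 = 120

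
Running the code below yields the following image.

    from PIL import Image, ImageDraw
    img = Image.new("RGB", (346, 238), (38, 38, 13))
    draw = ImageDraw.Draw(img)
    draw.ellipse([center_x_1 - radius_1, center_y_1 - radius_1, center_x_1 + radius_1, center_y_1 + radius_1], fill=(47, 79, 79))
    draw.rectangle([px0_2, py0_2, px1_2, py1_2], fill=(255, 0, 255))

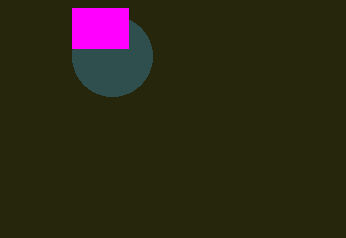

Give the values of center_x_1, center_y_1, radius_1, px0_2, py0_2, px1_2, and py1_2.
center_x_1 = 112, center_y_1 = 56, radius_1 = 40, px0_2 = 72, py0_2 = 8, px1_2 = 128, py1_2 = 48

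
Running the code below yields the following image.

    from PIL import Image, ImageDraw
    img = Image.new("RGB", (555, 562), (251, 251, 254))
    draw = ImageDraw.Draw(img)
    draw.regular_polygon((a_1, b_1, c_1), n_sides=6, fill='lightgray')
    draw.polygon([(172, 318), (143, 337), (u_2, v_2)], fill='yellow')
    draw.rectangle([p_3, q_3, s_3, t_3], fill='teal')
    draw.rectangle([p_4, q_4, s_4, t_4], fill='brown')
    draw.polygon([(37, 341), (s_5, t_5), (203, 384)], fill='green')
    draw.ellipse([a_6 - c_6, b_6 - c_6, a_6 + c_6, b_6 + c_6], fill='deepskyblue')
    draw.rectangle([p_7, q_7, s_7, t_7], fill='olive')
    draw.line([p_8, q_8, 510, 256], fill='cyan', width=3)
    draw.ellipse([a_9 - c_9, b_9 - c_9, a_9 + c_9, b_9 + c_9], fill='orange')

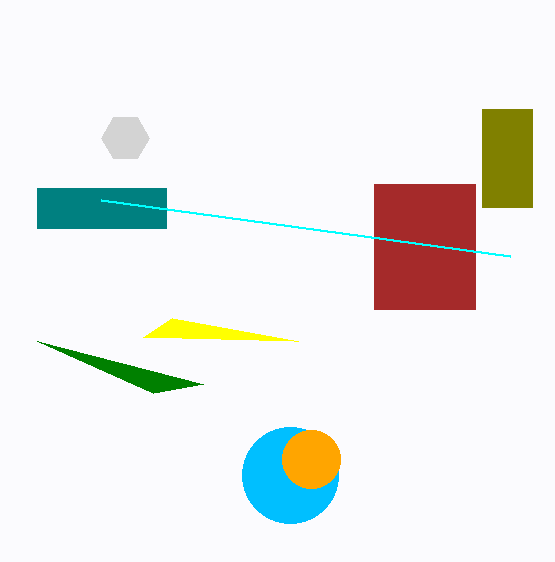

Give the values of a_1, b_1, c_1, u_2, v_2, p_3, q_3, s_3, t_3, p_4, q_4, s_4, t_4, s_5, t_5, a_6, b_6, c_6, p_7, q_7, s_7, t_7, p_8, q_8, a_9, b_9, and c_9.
a_1 = 125, b_1 = 138, c_1 = 24, u_2 = 298, v_2 = 341, p_3 = 37, q_3 = 188, s_3 = 166, t_3 = 228, p_4 = 374, q_4 = 184, s_4 = 475, t_4 = 309, s_5 = 153, t_5 = 393, a_6 = 290, b_6 = 475, c_6 = 48, p_7 = 482, q_7 = 109, s_7 = 532, t_7 = 207, p_8 = 101, q_8 = 200, a_9 = 311, b_9 = 459, c_9 = 29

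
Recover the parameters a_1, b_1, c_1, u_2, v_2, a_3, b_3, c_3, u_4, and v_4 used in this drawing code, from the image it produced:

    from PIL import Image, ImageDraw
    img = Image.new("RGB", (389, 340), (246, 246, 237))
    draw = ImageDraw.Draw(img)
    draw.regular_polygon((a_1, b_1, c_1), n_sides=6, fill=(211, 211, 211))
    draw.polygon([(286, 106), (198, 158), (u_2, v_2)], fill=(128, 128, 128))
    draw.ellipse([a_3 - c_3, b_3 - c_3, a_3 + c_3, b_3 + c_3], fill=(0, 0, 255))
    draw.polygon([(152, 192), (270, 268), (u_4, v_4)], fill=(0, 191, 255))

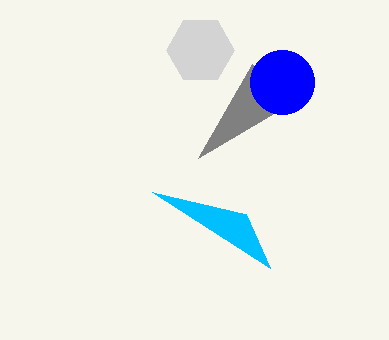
a_1 = 200; b_1 = 50; c_1 = 34; u_2 = 252; v_2 = 64; a_3 = 282; b_3 = 82; c_3 = 32; u_4 = 246; v_4 = 214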